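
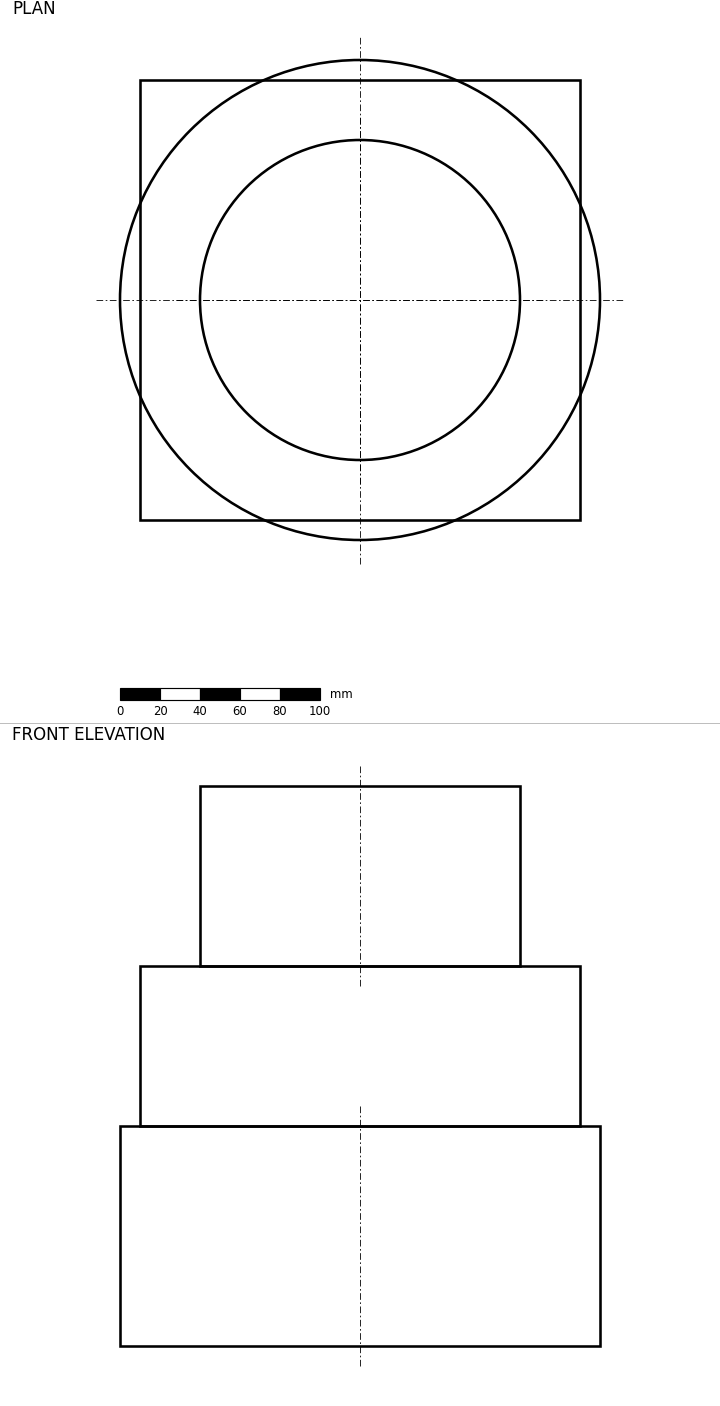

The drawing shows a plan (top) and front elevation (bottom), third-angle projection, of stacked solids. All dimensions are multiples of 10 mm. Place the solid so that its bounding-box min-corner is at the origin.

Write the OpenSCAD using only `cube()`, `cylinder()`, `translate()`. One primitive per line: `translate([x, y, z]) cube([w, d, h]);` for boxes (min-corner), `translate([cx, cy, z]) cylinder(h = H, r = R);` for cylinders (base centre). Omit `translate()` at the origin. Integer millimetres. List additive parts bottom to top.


translate([120, 120, 0]) cylinder(h = 110, r = 120);
translate([10, 10, 110]) cube([220, 220, 80]);
translate([120, 120, 190]) cylinder(h = 90, r = 80);


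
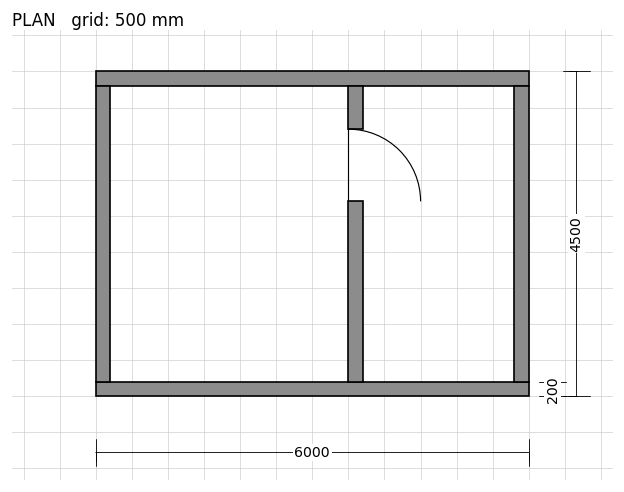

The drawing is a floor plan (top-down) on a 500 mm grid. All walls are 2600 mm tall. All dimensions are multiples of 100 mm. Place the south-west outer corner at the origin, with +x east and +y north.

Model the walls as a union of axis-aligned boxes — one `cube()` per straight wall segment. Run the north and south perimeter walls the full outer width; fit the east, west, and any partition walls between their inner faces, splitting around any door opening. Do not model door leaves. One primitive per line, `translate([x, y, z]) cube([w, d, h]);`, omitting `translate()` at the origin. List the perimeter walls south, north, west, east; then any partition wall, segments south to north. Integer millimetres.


cube([6000, 200, 2600]);
translate([0, 4300, 0]) cube([6000, 200, 2600]);
translate([0, 200, 0]) cube([200, 4100, 2600]);
translate([5800, 200, 0]) cube([200, 4100, 2600]);
translate([3500, 200, 0]) cube([200, 2500, 2600]);
translate([3500, 3700, 0]) cube([200, 600, 2600]);


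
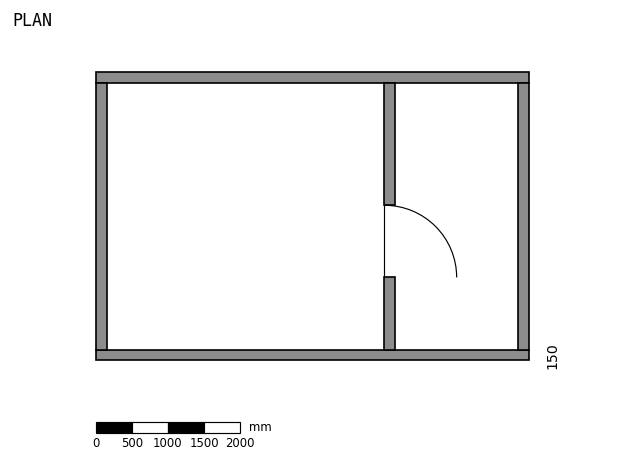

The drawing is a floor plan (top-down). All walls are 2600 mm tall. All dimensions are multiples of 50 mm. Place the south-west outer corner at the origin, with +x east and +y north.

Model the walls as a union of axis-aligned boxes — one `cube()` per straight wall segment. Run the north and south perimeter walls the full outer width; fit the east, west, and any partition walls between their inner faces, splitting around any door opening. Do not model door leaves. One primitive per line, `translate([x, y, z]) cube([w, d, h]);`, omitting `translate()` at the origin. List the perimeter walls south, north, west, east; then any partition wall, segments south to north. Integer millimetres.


cube([6000, 150, 2600]);
translate([0, 3850, 0]) cube([6000, 150, 2600]);
translate([0, 150, 0]) cube([150, 3700, 2600]);
translate([5850, 150, 0]) cube([150, 3700, 2600]);
translate([4000, 150, 0]) cube([150, 1000, 2600]);
translate([4000, 2150, 0]) cube([150, 1700, 2600]);


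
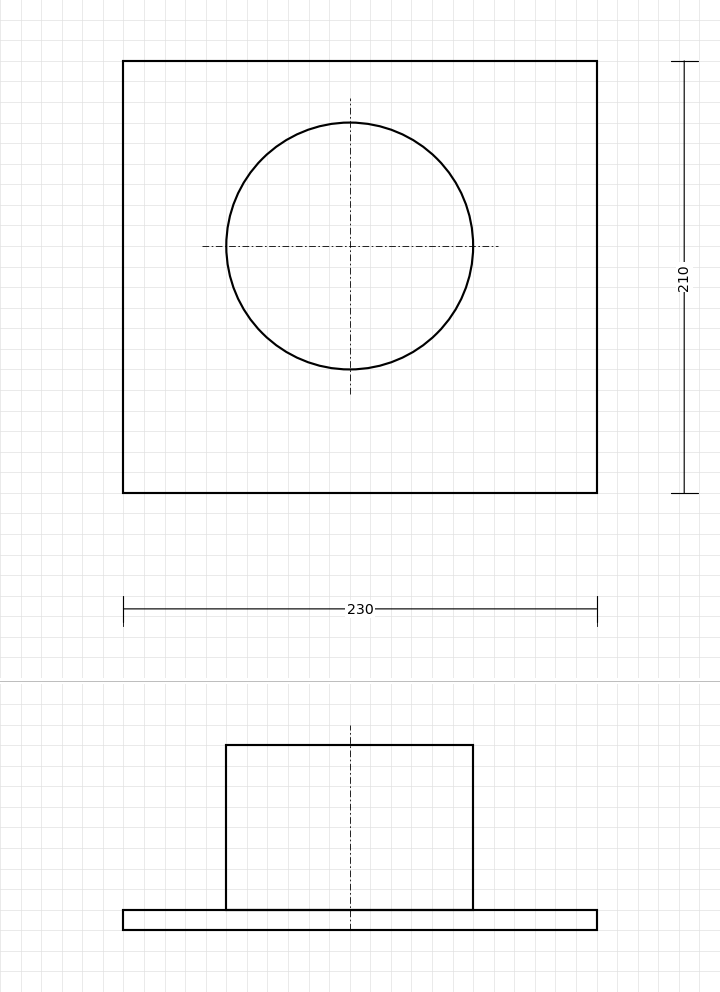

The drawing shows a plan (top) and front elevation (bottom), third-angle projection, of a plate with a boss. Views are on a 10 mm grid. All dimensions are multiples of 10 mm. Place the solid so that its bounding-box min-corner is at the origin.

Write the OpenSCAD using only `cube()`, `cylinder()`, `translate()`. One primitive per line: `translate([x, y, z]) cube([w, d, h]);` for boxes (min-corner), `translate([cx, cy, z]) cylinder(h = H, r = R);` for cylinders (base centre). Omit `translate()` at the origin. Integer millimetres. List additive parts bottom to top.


cube([230, 210, 10]);
translate([110, 120, 10]) cylinder(h = 80, r = 60);


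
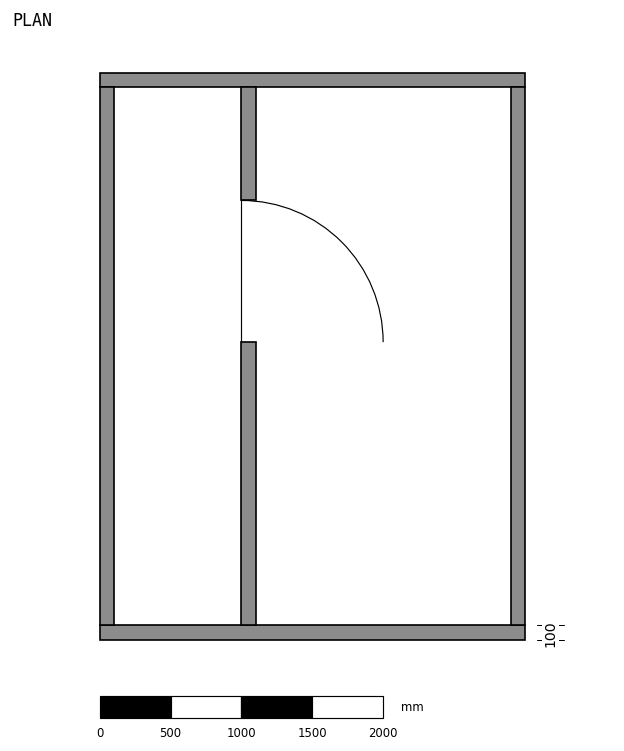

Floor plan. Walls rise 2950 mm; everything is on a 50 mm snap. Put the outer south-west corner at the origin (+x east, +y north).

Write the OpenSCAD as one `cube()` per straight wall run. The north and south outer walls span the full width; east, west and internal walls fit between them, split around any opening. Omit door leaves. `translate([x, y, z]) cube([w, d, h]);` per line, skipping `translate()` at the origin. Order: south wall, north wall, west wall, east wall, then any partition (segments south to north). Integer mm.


cube([3000, 100, 2950]);
translate([0, 3900, 0]) cube([3000, 100, 2950]);
translate([0, 100, 0]) cube([100, 3800, 2950]);
translate([2900, 100, 0]) cube([100, 3800, 2950]);
translate([1000, 100, 0]) cube([100, 2000, 2950]);
translate([1000, 3100, 0]) cube([100, 800, 2950]);


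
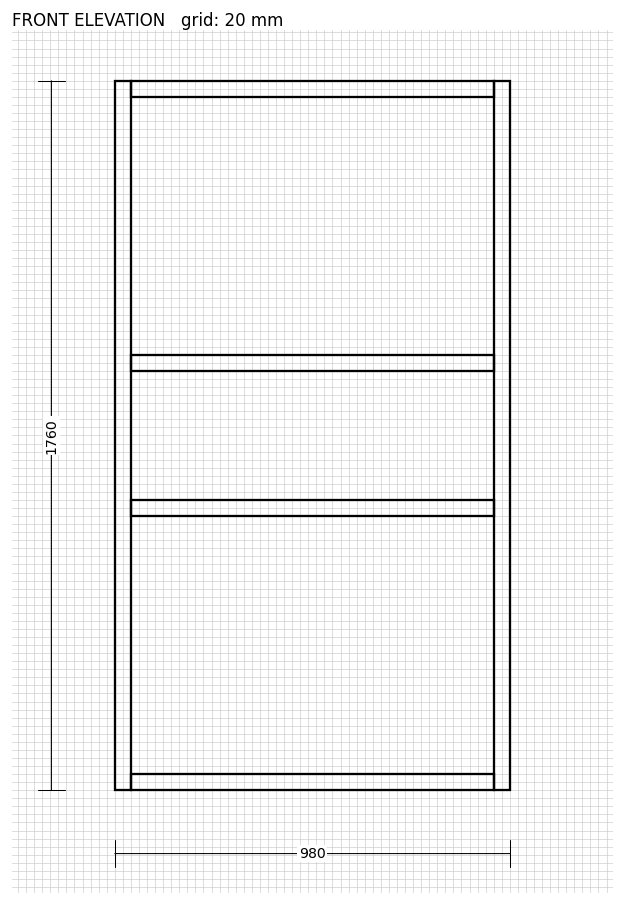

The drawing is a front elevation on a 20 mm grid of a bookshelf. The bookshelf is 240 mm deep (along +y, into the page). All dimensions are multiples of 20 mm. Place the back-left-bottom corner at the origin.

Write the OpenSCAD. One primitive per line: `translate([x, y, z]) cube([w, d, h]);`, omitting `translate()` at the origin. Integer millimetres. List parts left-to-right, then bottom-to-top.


cube([40, 240, 1760]);
translate([40, 0, 0]) cube([900, 240, 40]);
translate([40, 0, 680]) cube([900, 240, 40]);
translate([40, 0, 1040]) cube([900, 240, 40]);
translate([40, 0, 1720]) cube([900, 240, 40]);
translate([940, 0, 0]) cube([40, 240, 1760]);


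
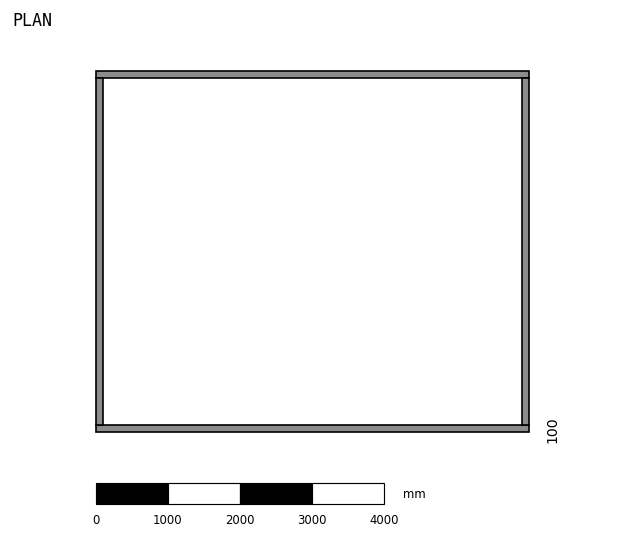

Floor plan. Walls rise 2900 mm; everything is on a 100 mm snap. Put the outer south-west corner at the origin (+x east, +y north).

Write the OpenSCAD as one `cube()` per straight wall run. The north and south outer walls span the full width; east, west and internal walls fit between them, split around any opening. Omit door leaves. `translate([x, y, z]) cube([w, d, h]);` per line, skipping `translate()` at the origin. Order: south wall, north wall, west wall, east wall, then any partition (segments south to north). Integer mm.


cube([6000, 100, 2900]);
translate([0, 4900, 0]) cube([6000, 100, 2900]);
translate([0, 100, 0]) cube([100, 4800, 2900]);
translate([5900, 100, 0]) cube([100, 4800, 2900]);


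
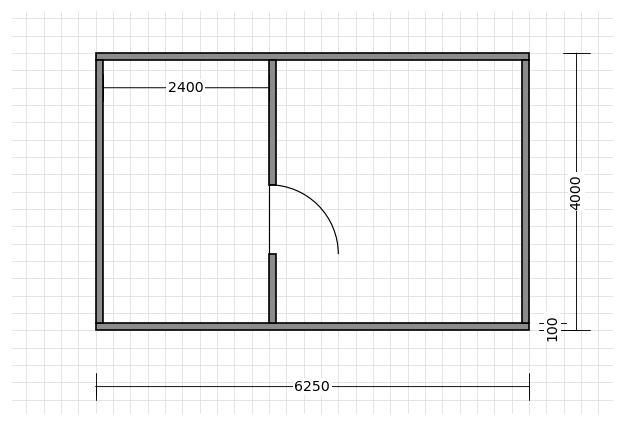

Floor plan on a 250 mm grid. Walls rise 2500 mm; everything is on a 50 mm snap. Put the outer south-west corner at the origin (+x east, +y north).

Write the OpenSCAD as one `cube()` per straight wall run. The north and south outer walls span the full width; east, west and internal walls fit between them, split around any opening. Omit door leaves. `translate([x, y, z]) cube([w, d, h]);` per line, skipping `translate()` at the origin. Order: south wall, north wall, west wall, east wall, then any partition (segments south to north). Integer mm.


cube([6250, 100, 2500]);
translate([0, 3900, 0]) cube([6250, 100, 2500]);
translate([0, 100, 0]) cube([100, 3800, 2500]);
translate([6150, 100, 0]) cube([100, 3800, 2500]);
translate([2500, 100, 0]) cube([100, 1000, 2500]);
translate([2500, 2100, 0]) cube([100, 1800, 2500]);


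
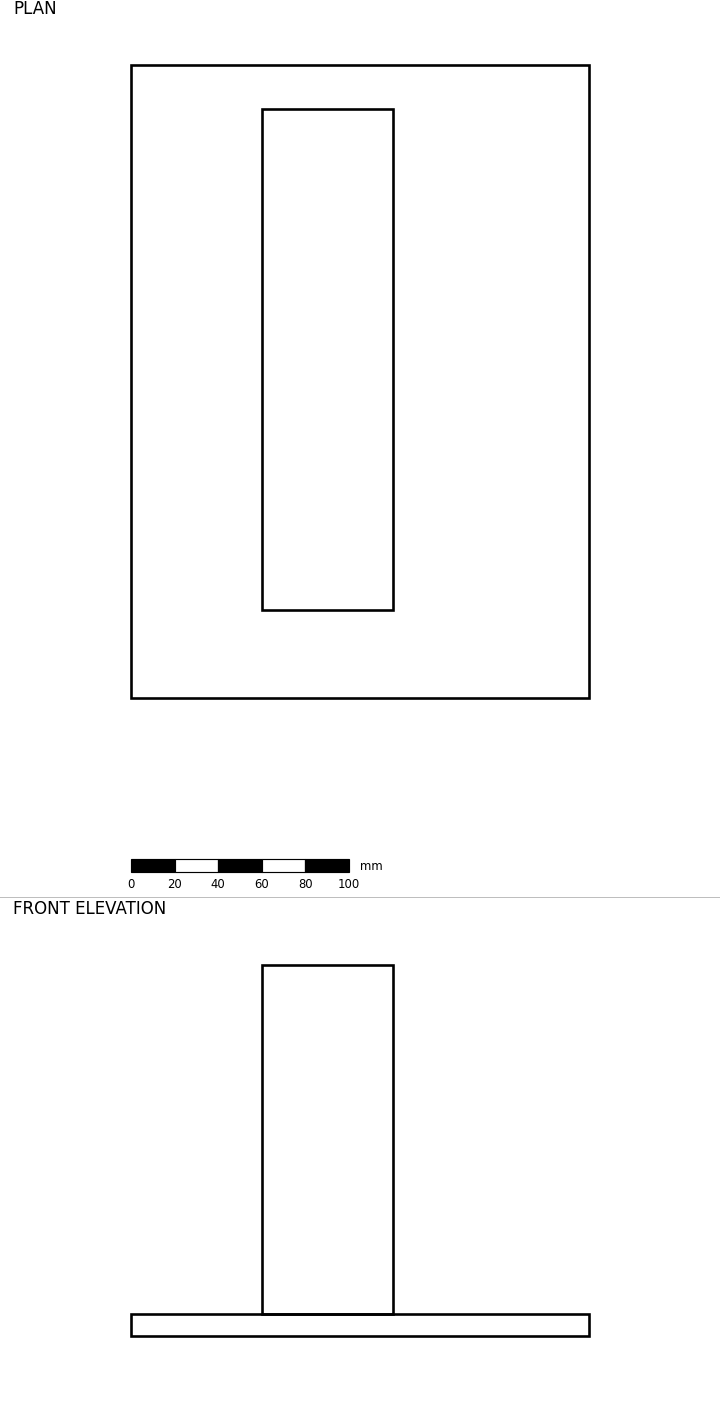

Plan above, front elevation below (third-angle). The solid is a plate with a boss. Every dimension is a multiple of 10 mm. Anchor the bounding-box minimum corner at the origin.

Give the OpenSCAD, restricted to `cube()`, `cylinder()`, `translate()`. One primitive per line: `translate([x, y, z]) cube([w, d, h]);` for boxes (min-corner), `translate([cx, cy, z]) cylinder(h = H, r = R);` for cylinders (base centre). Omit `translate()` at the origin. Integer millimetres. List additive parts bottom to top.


cube([210, 290, 10]);
translate([60, 40, 10]) cube([60, 230, 160]);


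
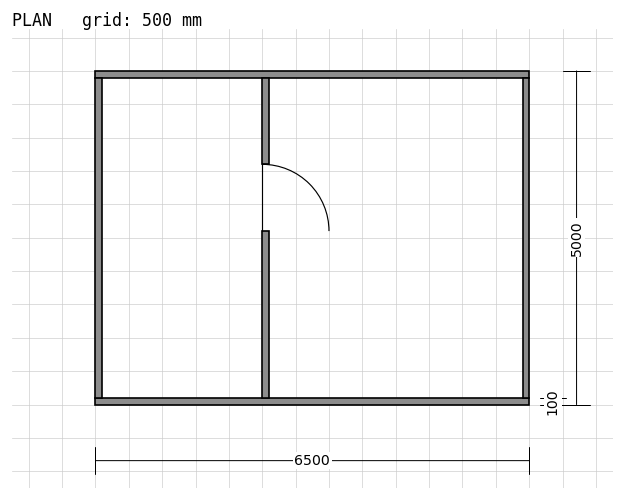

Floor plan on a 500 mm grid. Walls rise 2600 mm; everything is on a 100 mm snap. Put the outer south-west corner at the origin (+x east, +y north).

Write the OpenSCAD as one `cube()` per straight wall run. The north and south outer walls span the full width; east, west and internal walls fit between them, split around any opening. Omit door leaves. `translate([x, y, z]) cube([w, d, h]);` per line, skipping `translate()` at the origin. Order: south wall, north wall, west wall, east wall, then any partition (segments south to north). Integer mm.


cube([6500, 100, 2600]);
translate([0, 4900, 0]) cube([6500, 100, 2600]);
translate([0, 100, 0]) cube([100, 4800, 2600]);
translate([6400, 100, 0]) cube([100, 4800, 2600]);
translate([2500, 100, 0]) cube([100, 2500, 2600]);
translate([2500, 3600, 0]) cube([100, 1300, 2600]);


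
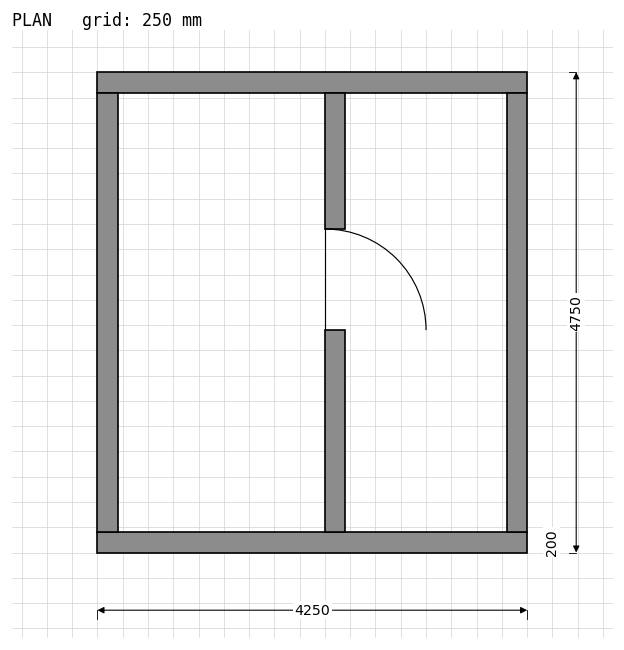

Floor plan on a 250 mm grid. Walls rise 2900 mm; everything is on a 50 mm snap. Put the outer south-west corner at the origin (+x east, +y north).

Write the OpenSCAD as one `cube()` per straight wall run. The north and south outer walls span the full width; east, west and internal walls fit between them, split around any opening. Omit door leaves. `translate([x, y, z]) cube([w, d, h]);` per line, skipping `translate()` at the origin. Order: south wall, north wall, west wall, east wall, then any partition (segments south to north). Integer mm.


cube([4250, 200, 2900]);
translate([0, 4550, 0]) cube([4250, 200, 2900]);
translate([0, 200, 0]) cube([200, 4350, 2900]);
translate([4050, 200, 0]) cube([200, 4350, 2900]);
translate([2250, 200, 0]) cube([200, 2000, 2900]);
translate([2250, 3200, 0]) cube([200, 1350, 2900]);


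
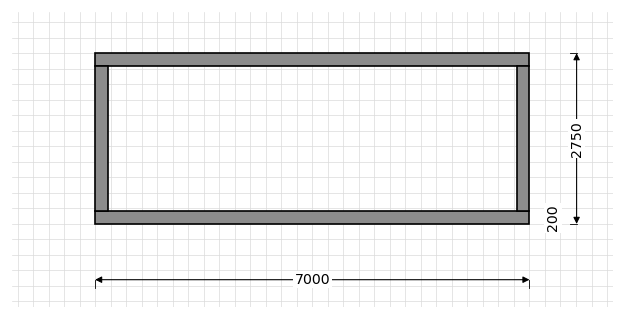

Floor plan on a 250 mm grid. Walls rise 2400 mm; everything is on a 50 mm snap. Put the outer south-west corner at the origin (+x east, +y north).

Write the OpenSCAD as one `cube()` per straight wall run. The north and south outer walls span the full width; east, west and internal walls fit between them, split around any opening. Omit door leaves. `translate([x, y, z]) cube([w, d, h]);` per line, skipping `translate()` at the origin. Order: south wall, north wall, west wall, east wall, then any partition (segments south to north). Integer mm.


cube([7000, 200, 2400]);
translate([0, 2550, 0]) cube([7000, 200, 2400]);
translate([0, 200, 0]) cube([200, 2350, 2400]);
translate([6800, 200, 0]) cube([200, 2350, 2400]);


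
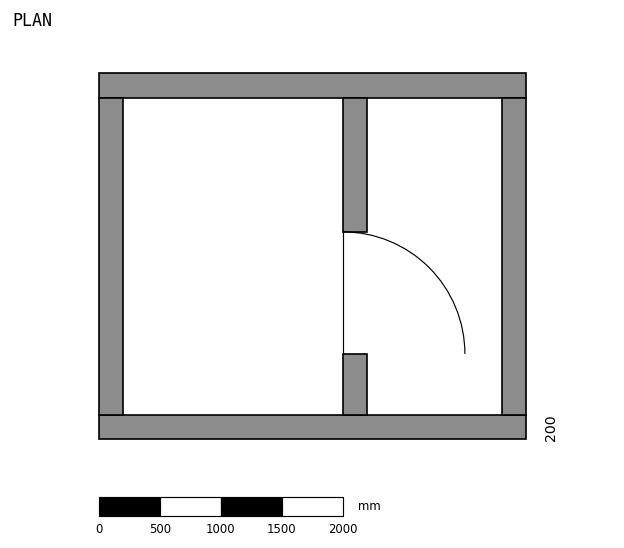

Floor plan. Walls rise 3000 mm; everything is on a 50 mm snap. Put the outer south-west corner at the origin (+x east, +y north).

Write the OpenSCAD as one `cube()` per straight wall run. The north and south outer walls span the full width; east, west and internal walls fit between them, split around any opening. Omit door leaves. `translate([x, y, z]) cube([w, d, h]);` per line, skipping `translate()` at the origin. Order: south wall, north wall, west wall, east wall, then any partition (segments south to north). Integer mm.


cube([3500, 200, 3000]);
translate([0, 2800, 0]) cube([3500, 200, 3000]);
translate([0, 200, 0]) cube([200, 2600, 3000]);
translate([3300, 200, 0]) cube([200, 2600, 3000]);
translate([2000, 200, 0]) cube([200, 500, 3000]);
translate([2000, 1700, 0]) cube([200, 1100, 3000]);


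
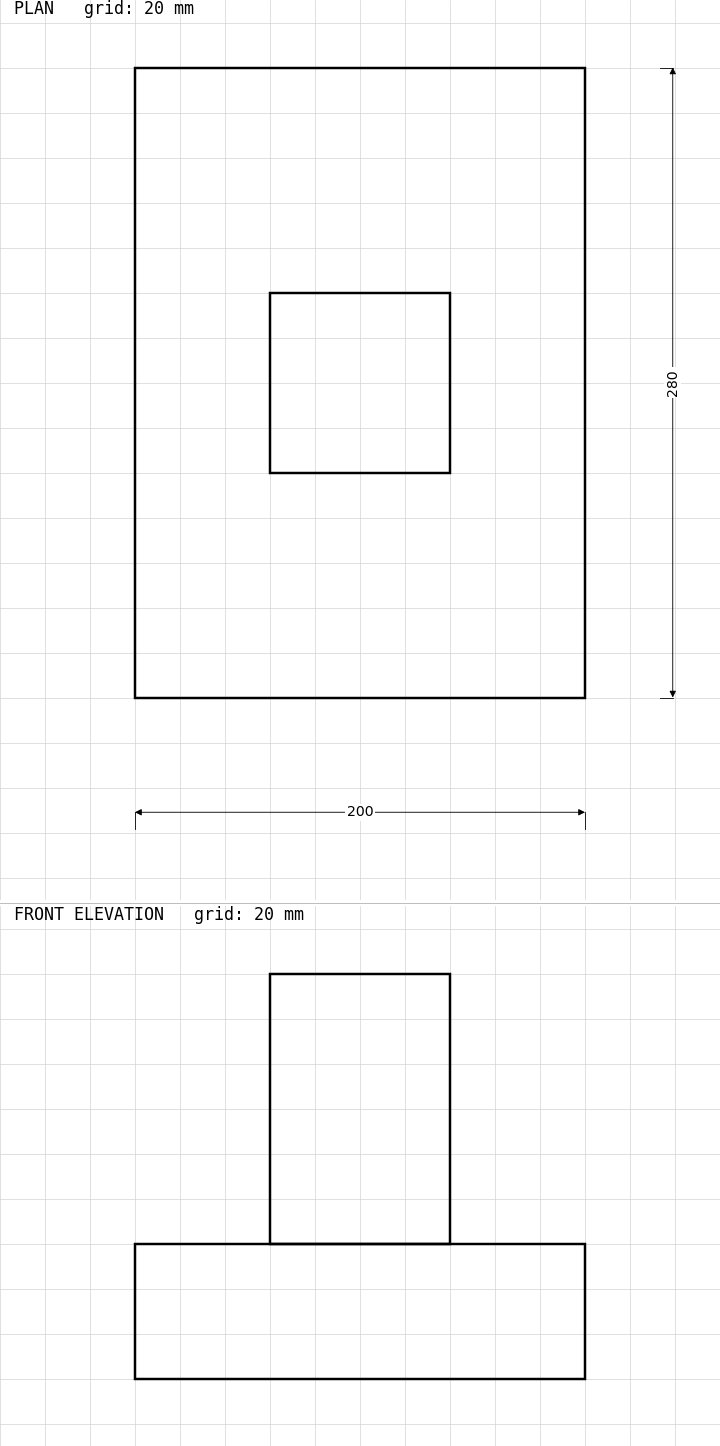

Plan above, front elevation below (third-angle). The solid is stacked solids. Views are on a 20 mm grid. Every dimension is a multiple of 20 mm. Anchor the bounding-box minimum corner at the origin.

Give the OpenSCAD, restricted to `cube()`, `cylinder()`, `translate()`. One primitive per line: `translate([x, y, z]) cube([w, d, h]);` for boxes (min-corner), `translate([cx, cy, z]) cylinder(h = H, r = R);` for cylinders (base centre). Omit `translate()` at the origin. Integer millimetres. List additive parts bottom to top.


cube([200, 280, 60]);
translate([60, 100, 60]) cube([80, 80, 120]);


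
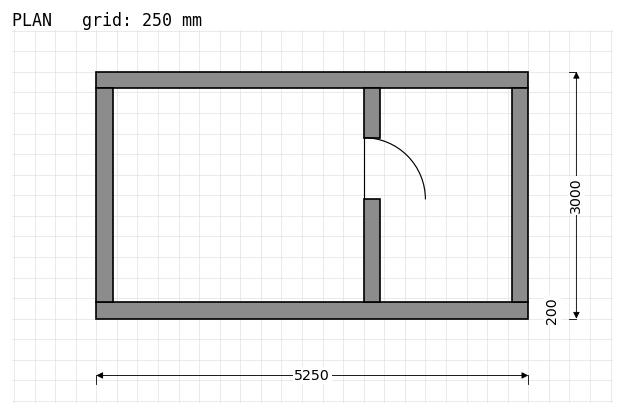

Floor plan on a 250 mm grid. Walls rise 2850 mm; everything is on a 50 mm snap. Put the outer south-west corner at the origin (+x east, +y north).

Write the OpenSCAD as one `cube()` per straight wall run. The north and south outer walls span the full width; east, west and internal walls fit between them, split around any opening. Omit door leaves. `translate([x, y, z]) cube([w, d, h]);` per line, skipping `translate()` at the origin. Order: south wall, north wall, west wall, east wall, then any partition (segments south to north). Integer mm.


cube([5250, 200, 2850]);
translate([0, 2800, 0]) cube([5250, 200, 2850]);
translate([0, 200, 0]) cube([200, 2600, 2850]);
translate([5050, 200, 0]) cube([200, 2600, 2850]);
translate([3250, 200, 0]) cube([200, 1250, 2850]);
translate([3250, 2200, 0]) cube([200, 600, 2850]);


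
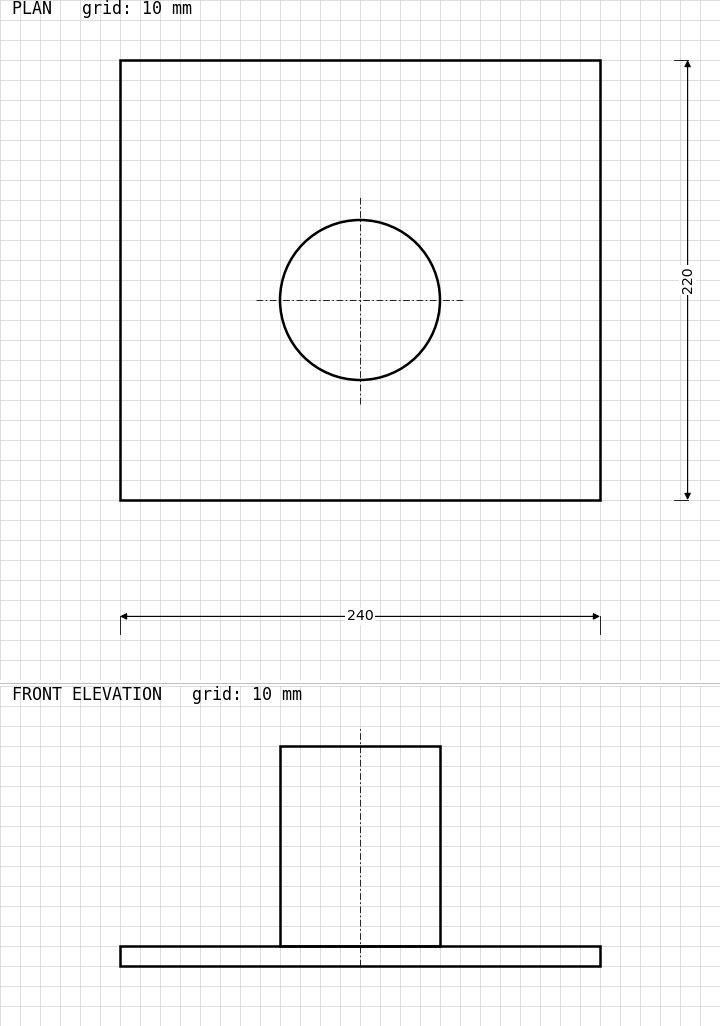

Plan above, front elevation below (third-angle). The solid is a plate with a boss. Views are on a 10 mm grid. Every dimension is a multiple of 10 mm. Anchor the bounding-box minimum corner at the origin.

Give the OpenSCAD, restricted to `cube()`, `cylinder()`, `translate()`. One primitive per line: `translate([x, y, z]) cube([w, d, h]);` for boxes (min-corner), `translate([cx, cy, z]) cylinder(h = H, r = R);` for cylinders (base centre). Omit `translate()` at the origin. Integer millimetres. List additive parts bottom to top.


cube([240, 220, 10]);
translate([120, 100, 10]) cylinder(h = 100, r = 40);


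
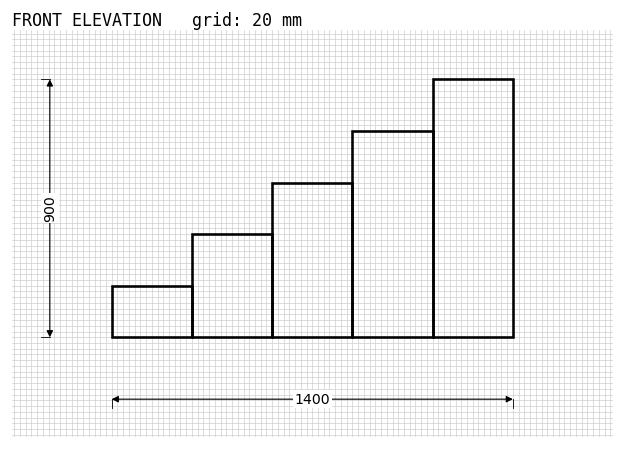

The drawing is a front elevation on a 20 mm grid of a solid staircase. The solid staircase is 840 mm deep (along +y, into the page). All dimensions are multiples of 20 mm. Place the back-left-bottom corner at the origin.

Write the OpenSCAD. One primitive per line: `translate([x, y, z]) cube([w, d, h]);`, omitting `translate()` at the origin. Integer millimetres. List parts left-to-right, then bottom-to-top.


cube([280, 840, 180]);
translate([280, 0, 0]) cube([280, 840, 360]);
translate([560, 0, 0]) cube([280, 840, 540]);
translate([840, 0, 0]) cube([280, 840, 720]);
translate([1120, 0, 0]) cube([280, 840, 900]);


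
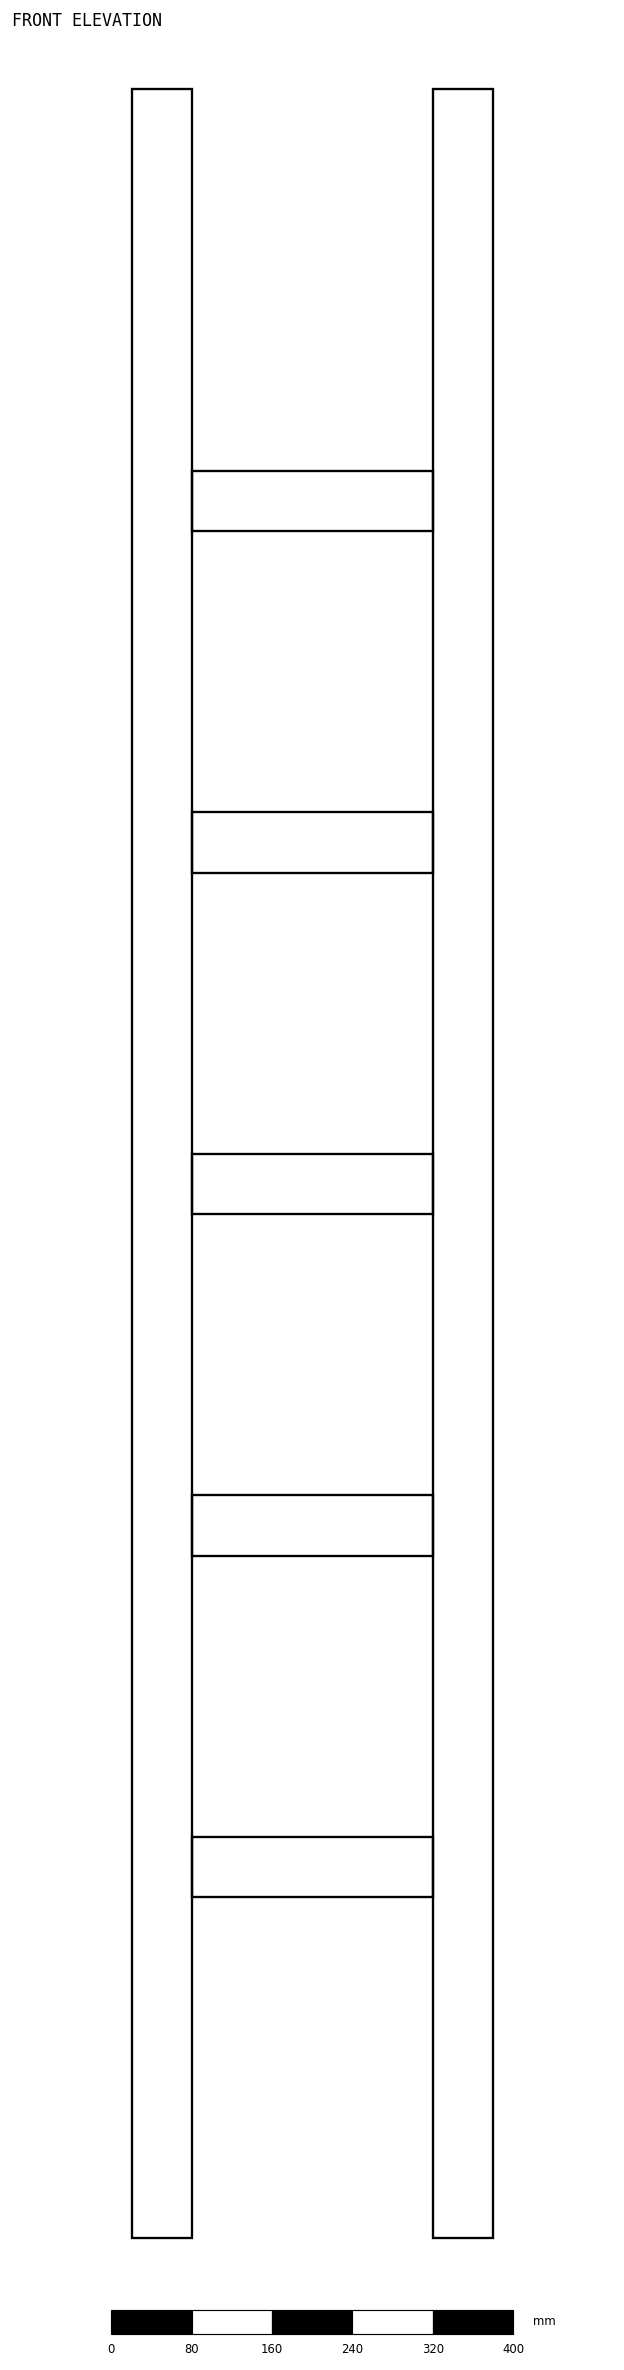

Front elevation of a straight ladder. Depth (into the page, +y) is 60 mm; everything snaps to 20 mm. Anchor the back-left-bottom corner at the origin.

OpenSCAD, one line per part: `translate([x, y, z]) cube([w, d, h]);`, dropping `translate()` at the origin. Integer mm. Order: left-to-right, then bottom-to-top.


cube([60, 60, 2140]);
translate([60, 0, 340]) cube([240, 60, 60]);
translate([60, 0, 680]) cube([240, 60, 60]);
translate([60, 0, 1020]) cube([240, 60, 60]);
translate([60, 0, 1360]) cube([240, 60, 60]);
translate([60, 0, 1700]) cube([240, 60, 60]);
translate([300, 0, 0]) cube([60, 60, 2140]);


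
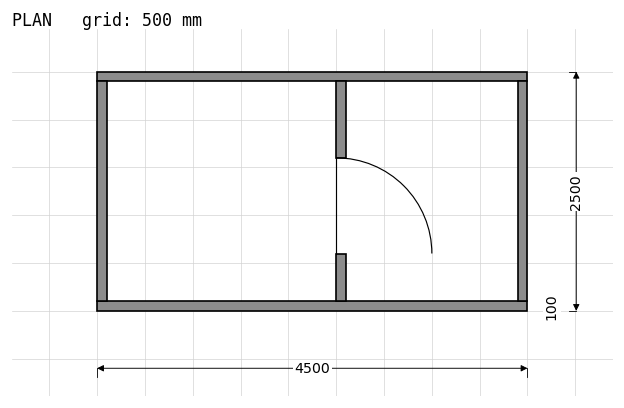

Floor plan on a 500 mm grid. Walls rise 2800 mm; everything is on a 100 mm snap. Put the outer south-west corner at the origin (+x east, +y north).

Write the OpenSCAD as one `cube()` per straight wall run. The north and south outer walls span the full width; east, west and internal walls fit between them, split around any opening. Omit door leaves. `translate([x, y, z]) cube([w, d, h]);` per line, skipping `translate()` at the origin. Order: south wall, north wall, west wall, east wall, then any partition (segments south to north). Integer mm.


cube([4500, 100, 2800]);
translate([0, 2400, 0]) cube([4500, 100, 2800]);
translate([0, 100, 0]) cube([100, 2300, 2800]);
translate([4400, 100, 0]) cube([100, 2300, 2800]);
translate([2500, 100, 0]) cube([100, 500, 2800]);
translate([2500, 1600, 0]) cube([100, 800, 2800]);


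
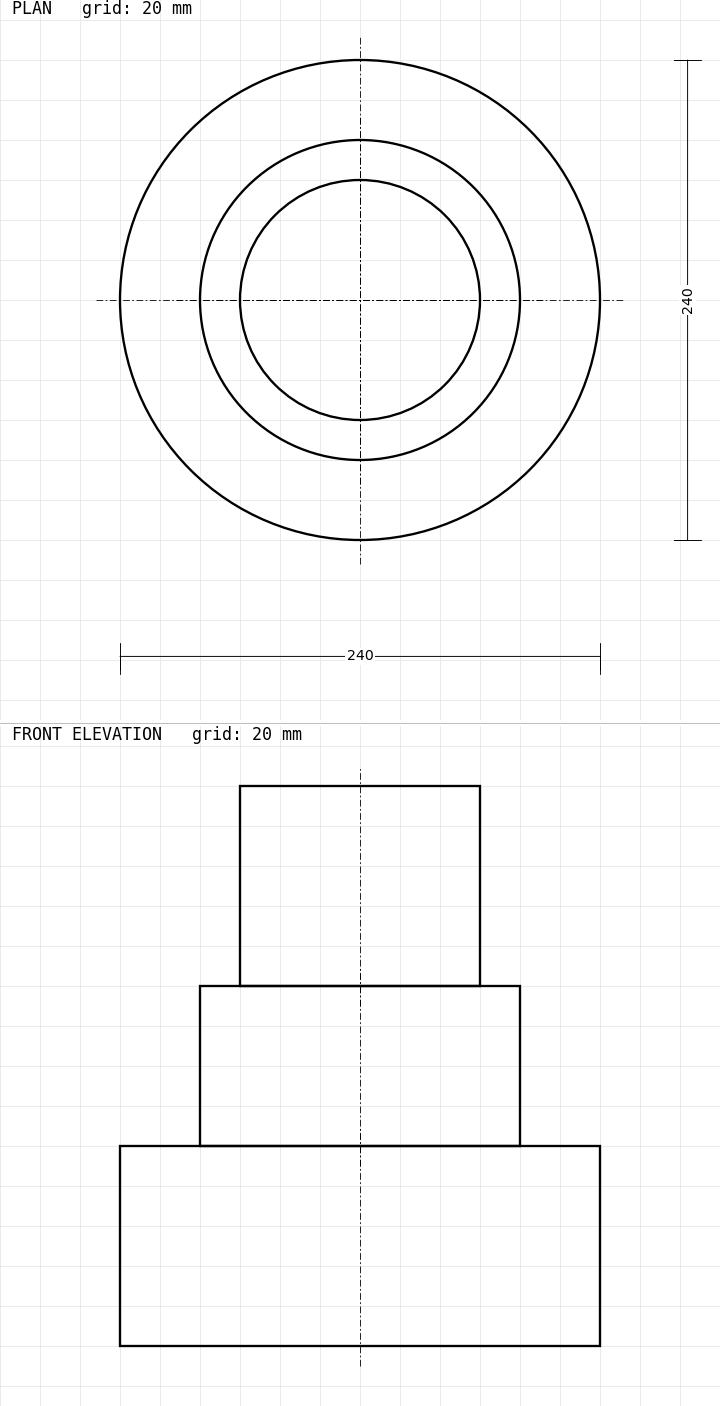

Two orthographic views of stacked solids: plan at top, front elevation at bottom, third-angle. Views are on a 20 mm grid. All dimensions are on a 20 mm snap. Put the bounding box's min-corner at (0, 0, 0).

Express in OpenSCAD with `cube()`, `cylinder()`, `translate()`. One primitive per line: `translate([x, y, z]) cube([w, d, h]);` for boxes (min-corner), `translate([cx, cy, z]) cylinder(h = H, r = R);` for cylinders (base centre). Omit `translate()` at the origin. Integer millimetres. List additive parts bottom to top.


translate([120, 120, 0]) cylinder(h = 100, r = 120);
translate([120, 120, 100]) cylinder(h = 80, r = 80);
translate([120, 120, 180]) cylinder(h = 100, r = 60);


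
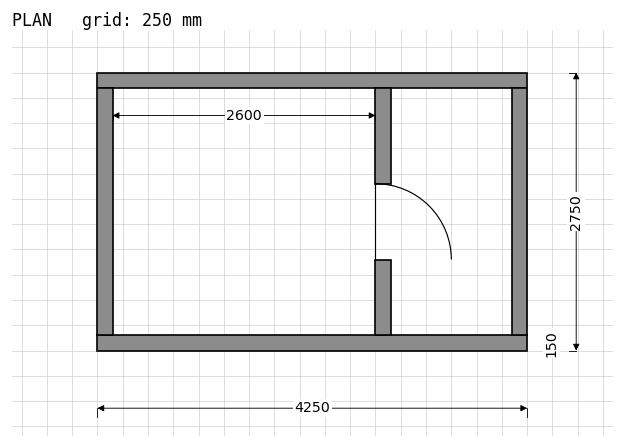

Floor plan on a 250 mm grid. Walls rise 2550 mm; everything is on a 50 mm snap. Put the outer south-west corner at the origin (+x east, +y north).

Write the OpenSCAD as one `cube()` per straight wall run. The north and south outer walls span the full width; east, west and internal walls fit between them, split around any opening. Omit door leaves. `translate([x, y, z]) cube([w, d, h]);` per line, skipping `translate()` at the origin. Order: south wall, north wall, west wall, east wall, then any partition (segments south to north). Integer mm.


cube([4250, 150, 2550]);
translate([0, 2600, 0]) cube([4250, 150, 2550]);
translate([0, 150, 0]) cube([150, 2450, 2550]);
translate([4100, 150, 0]) cube([150, 2450, 2550]);
translate([2750, 150, 0]) cube([150, 750, 2550]);
translate([2750, 1650, 0]) cube([150, 950, 2550]);


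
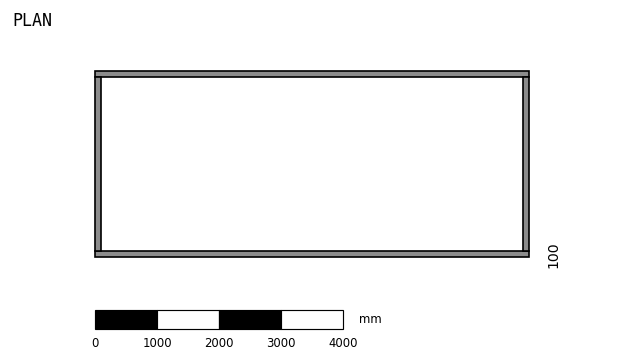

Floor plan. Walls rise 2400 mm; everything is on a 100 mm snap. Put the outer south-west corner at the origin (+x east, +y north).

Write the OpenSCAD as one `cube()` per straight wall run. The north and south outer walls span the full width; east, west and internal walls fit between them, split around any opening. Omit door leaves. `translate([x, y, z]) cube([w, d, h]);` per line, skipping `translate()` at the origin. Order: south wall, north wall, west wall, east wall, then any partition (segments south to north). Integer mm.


cube([7000, 100, 2400]);
translate([0, 2900, 0]) cube([7000, 100, 2400]);
translate([0, 100, 0]) cube([100, 2800, 2400]);
translate([6900, 100, 0]) cube([100, 2800, 2400]);


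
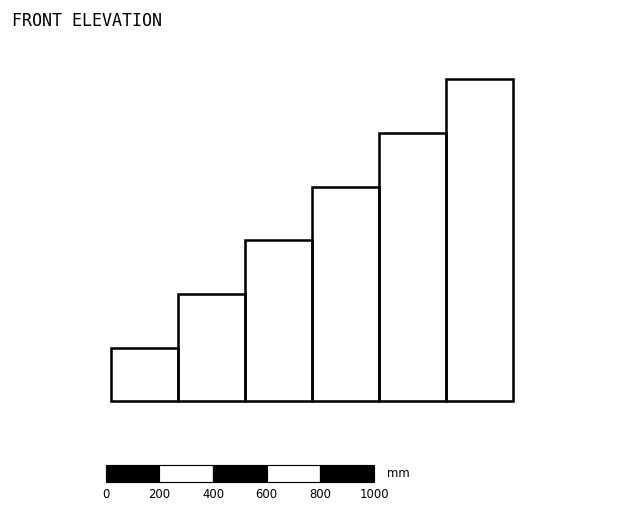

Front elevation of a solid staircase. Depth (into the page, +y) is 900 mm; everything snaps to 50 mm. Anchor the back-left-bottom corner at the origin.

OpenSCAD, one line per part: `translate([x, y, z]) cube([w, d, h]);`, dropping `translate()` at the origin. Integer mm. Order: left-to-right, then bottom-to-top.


cube([250, 900, 200]);
translate([250, 0, 0]) cube([250, 900, 400]);
translate([500, 0, 0]) cube([250, 900, 600]);
translate([750, 0, 0]) cube([250, 900, 800]);
translate([1000, 0, 0]) cube([250, 900, 1000]);
translate([1250, 0, 0]) cube([250, 900, 1200]);


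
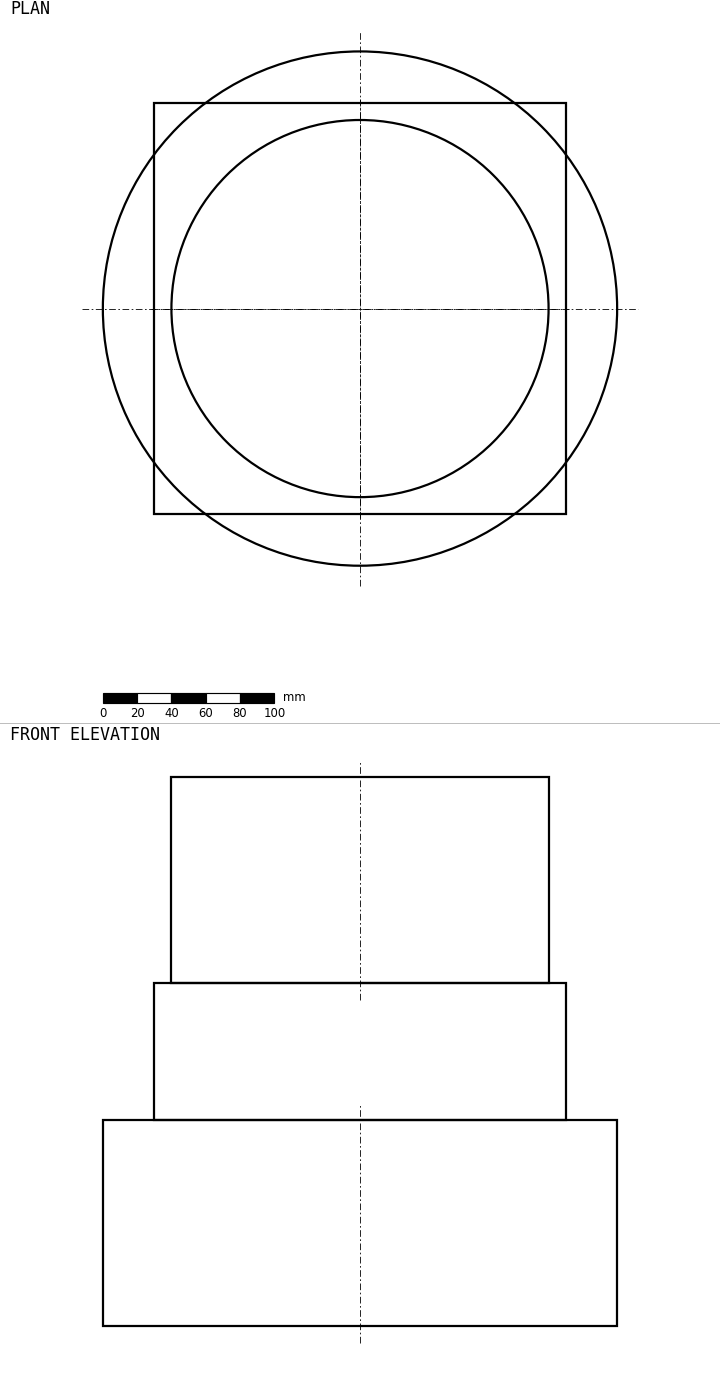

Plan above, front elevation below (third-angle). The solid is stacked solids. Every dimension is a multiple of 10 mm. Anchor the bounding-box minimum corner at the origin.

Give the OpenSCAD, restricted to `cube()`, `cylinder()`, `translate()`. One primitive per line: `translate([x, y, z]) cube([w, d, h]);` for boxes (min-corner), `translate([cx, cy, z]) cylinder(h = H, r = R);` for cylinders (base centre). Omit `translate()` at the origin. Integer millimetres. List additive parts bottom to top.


translate([150, 150, 0]) cylinder(h = 120, r = 150);
translate([30, 30, 120]) cube([240, 240, 80]);
translate([150, 150, 200]) cylinder(h = 120, r = 110);


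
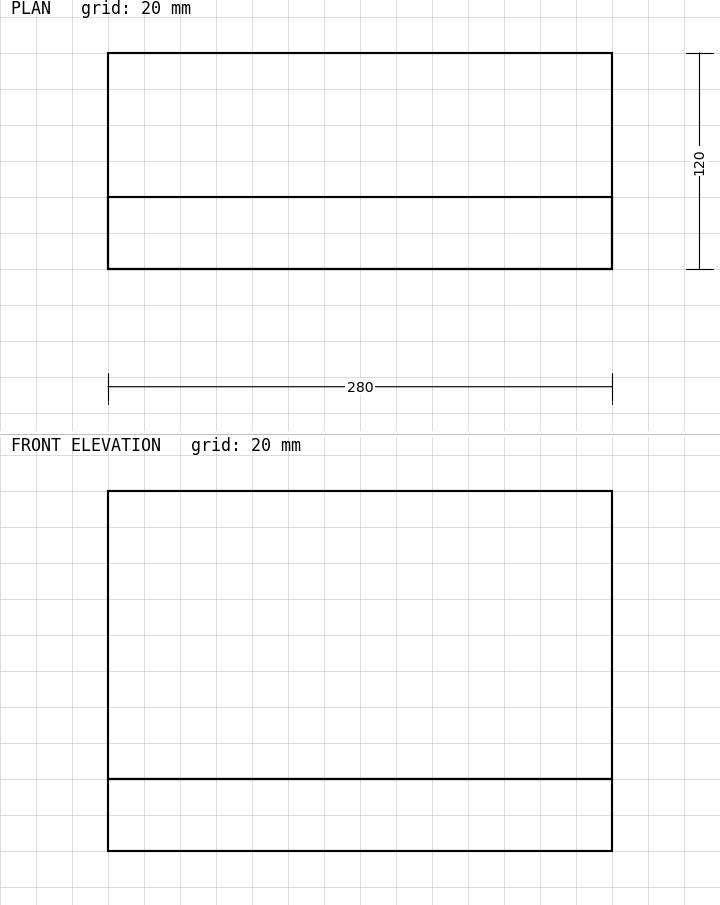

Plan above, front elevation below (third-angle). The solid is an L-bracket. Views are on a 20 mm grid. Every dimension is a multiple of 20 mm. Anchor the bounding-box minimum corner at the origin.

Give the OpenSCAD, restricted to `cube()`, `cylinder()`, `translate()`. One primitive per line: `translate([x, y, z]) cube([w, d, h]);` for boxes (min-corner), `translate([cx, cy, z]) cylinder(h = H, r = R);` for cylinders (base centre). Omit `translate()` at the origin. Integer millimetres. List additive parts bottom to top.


cube([280, 120, 40]);
translate([0, 0, 40]) cube([280, 40, 160]);


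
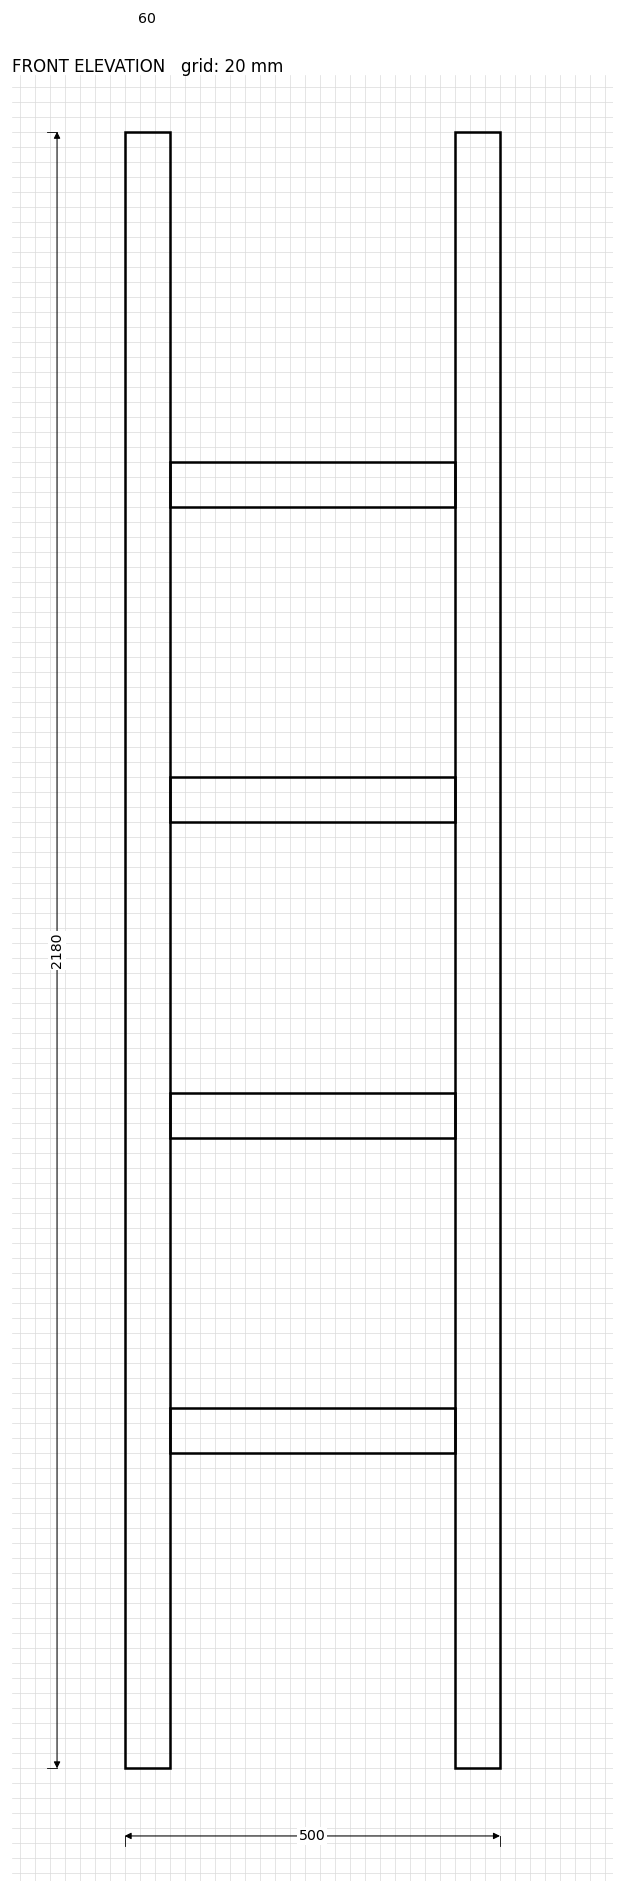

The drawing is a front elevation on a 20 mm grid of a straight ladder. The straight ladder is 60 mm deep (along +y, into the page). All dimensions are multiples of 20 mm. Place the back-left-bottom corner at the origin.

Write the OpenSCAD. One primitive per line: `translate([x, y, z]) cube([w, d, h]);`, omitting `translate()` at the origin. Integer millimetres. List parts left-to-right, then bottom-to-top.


cube([60, 60, 2180]);
translate([60, 0, 420]) cube([380, 60, 60]);
translate([60, 0, 840]) cube([380, 60, 60]);
translate([60, 0, 1260]) cube([380, 60, 60]);
translate([60, 0, 1680]) cube([380, 60, 60]);
translate([440, 0, 0]) cube([60, 60, 2180]);


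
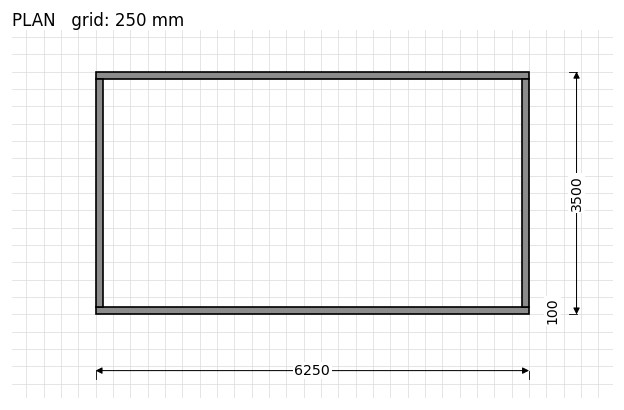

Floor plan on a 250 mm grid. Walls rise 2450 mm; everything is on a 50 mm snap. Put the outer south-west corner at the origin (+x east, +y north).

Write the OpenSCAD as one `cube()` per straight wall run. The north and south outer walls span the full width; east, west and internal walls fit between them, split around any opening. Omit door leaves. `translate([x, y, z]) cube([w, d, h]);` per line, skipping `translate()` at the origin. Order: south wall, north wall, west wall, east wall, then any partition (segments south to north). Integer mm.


cube([6250, 100, 2450]);
translate([0, 3400, 0]) cube([6250, 100, 2450]);
translate([0, 100, 0]) cube([100, 3300, 2450]);
translate([6150, 100, 0]) cube([100, 3300, 2450]);


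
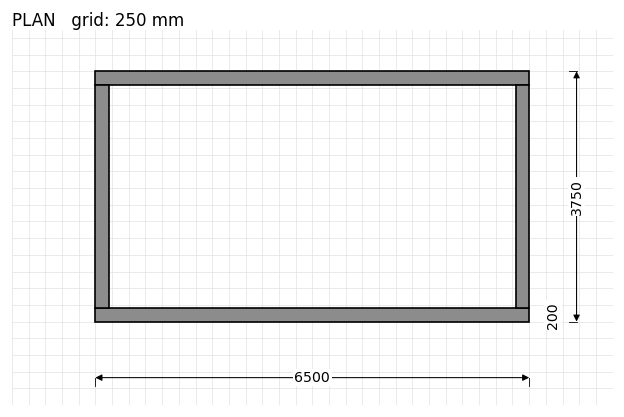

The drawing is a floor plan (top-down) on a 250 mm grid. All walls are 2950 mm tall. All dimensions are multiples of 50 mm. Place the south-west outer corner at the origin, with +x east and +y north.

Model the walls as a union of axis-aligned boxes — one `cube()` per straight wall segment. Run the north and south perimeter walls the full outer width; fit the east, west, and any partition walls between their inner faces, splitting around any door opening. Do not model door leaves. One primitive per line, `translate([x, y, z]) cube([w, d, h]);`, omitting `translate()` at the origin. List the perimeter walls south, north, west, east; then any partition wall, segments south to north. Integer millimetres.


cube([6500, 200, 2950]);
translate([0, 3550, 0]) cube([6500, 200, 2950]);
translate([0, 200, 0]) cube([200, 3350, 2950]);
translate([6300, 200, 0]) cube([200, 3350, 2950]);


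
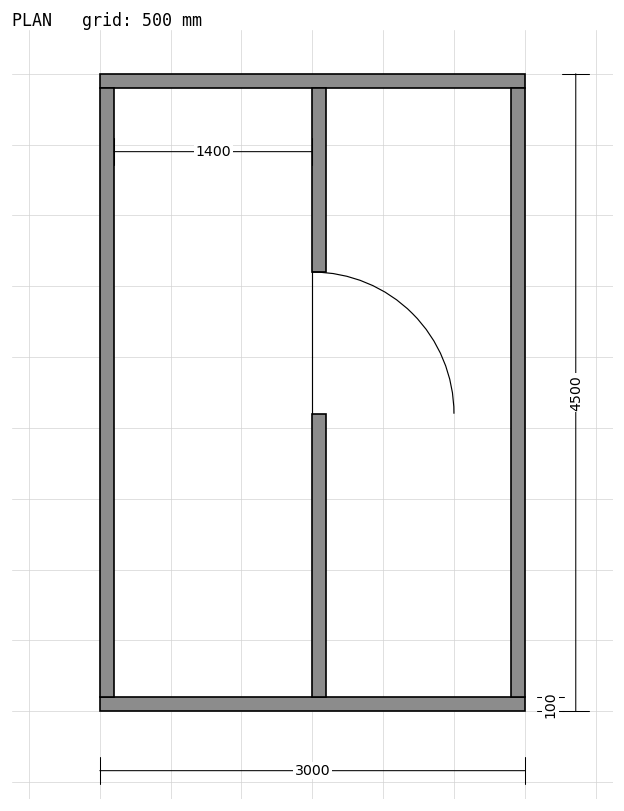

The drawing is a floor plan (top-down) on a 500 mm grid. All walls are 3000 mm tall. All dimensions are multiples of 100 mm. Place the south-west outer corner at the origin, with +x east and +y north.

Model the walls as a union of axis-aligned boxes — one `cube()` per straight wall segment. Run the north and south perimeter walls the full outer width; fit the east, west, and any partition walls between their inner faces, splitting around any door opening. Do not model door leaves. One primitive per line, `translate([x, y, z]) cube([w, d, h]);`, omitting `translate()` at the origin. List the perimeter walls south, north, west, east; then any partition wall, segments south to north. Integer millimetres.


cube([3000, 100, 3000]);
translate([0, 4400, 0]) cube([3000, 100, 3000]);
translate([0, 100, 0]) cube([100, 4300, 3000]);
translate([2900, 100, 0]) cube([100, 4300, 3000]);
translate([1500, 100, 0]) cube([100, 2000, 3000]);
translate([1500, 3100, 0]) cube([100, 1300, 3000]);


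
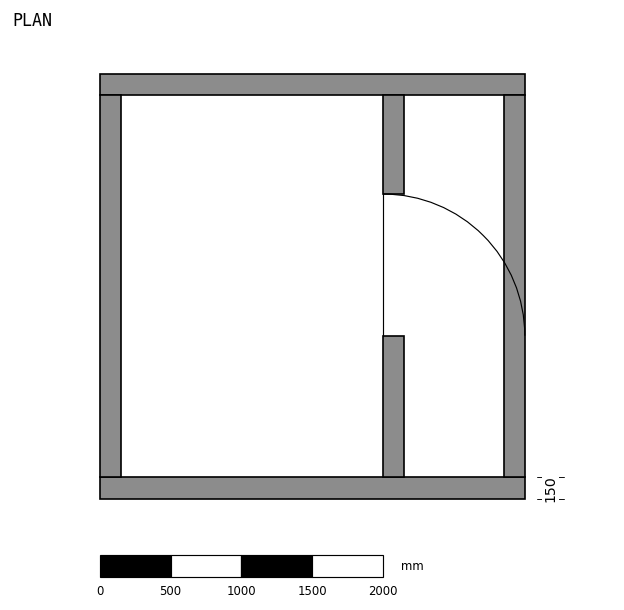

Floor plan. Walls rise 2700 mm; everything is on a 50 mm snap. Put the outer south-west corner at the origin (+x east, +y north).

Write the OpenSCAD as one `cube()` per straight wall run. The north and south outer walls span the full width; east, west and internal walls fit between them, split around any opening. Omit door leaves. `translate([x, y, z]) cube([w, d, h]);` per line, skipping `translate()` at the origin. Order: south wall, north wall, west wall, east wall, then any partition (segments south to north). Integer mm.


cube([3000, 150, 2700]);
translate([0, 2850, 0]) cube([3000, 150, 2700]);
translate([0, 150, 0]) cube([150, 2700, 2700]);
translate([2850, 150, 0]) cube([150, 2700, 2700]);
translate([2000, 150, 0]) cube([150, 1000, 2700]);
translate([2000, 2150, 0]) cube([150, 700, 2700]);


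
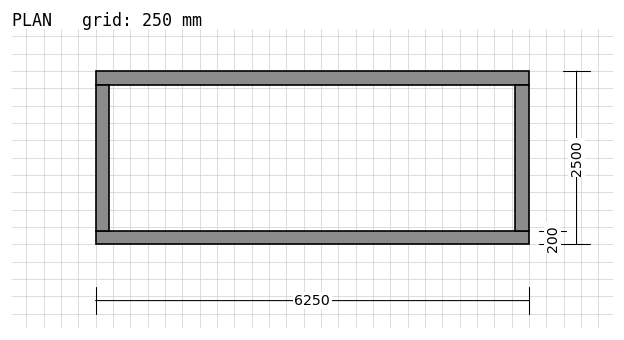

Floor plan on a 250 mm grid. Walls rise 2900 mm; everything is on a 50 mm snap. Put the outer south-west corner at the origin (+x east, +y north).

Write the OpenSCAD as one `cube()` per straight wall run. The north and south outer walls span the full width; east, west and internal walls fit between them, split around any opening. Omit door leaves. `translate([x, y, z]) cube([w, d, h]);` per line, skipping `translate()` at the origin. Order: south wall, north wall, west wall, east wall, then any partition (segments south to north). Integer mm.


cube([6250, 200, 2900]);
translate([0, 2300, 0]) cube([6250, 200, 2900]);
translate([0, 200, 0]) cube([200, 2100, 2900]);
translate([6050, 200, 0]) cube([200, 2100, 2900]);


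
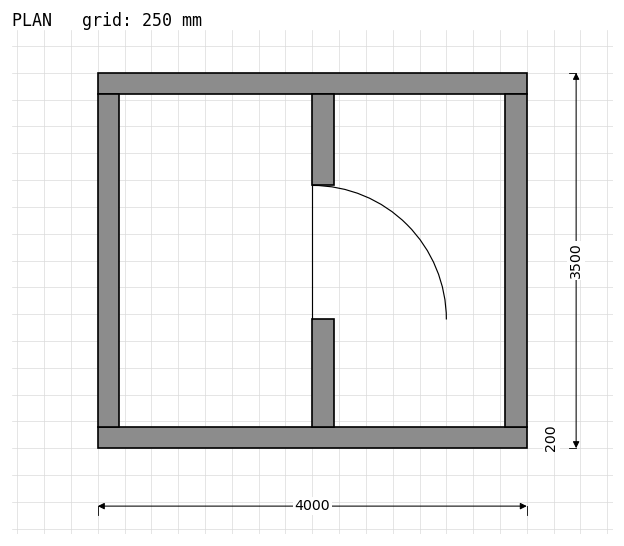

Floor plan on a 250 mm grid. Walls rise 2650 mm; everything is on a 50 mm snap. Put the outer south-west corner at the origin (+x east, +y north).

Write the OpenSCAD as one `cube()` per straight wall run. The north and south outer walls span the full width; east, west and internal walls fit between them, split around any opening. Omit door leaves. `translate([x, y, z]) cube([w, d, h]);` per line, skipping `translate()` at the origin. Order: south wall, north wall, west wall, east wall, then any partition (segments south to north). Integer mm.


cube([4000, 200, 2650]);
translate([0, 3300, 0]) cube([4000, 200, 2650]);
translate([0, 200, 0]) cube([200, 3100, 2650]);
translate([3800, 200, 0]) cube([200, 3100, 2650]);
translate([2000, 200, 0]) cube([200, 1000, 2650]);
translate([2000, 2450, 0]) cube([200, 850, 2650]);


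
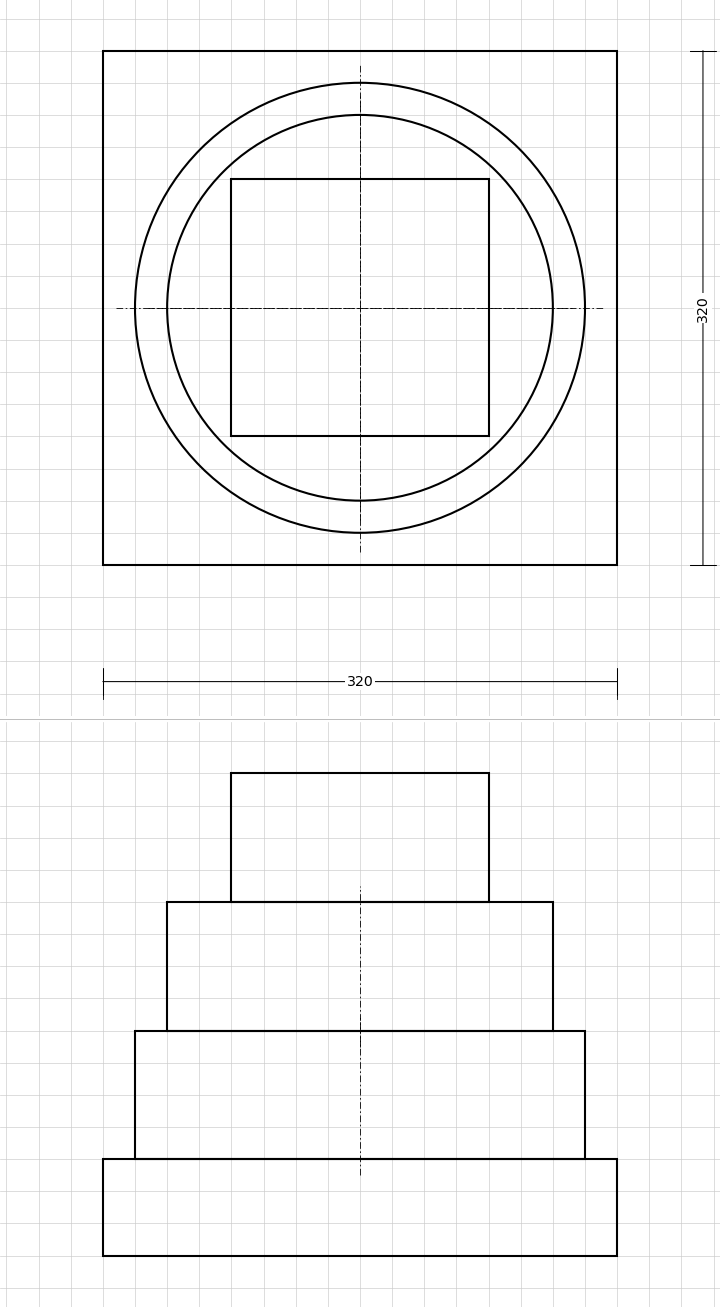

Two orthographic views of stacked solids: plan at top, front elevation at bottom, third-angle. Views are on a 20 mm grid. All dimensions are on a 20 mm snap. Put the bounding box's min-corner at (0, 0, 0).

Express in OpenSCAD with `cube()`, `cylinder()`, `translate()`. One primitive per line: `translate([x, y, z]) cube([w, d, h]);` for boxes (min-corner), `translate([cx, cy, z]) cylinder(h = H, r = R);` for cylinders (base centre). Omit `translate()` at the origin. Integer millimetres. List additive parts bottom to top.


cube([320, 320, 60]);
translate([160, 160, 60]) cylinder(h = 80, r = 140);
translate([160, 160, 140]) cylinder(h = 80, r = 120);
translate([80, 80, 220]) cube([160, 160, 80]);


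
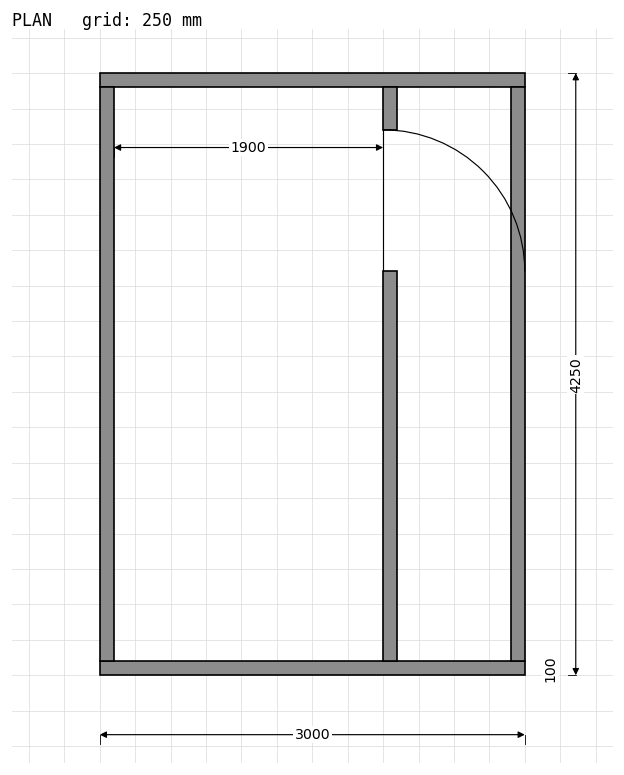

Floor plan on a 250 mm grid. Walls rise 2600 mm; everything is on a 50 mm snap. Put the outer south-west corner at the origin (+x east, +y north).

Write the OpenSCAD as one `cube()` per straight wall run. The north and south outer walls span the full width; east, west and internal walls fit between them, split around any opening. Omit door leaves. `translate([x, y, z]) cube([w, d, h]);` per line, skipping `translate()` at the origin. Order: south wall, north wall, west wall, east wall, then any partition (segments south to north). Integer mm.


cube([3000, 100, 2600]);
translate([0, 4150, 0]) cube([3000, 100, 2600]);
translate([0, 100, 0]) cube([100, 4050, 2600]);
translate([2900, 100, 0]) cube([100, 4050, 2600]);
translate([2000, 100, 0]) cube([100, 2750, 2600]);
translate([2000, 3850, 0]) cube([100, 300, 2600]);


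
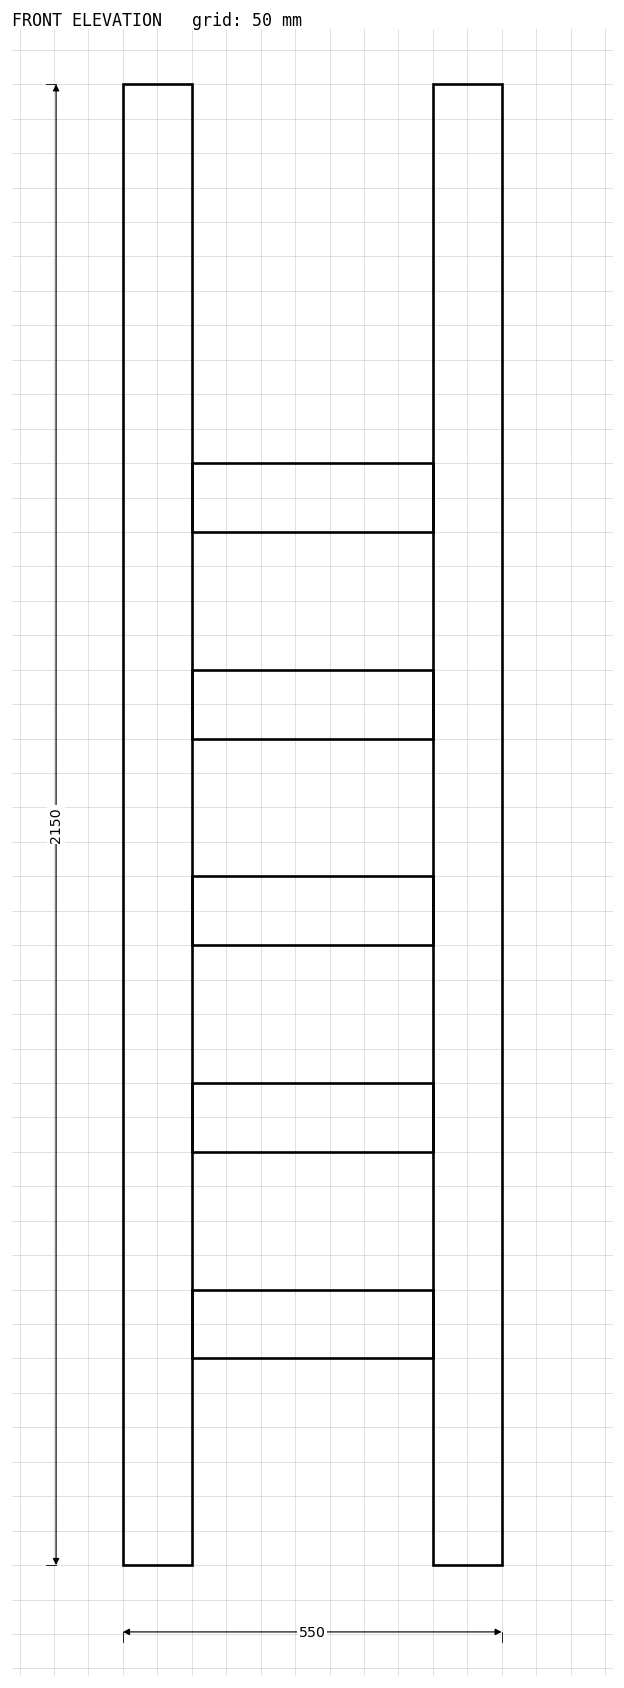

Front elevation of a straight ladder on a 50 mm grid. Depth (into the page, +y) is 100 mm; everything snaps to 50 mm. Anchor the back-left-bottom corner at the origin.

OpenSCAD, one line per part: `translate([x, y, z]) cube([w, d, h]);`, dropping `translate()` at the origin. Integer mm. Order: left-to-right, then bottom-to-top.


cube([100, 100, 2150]);
translate([100, 0, 300]) cube([350, 100, 100]);
translate([100, 0, 600]) cube([350, 100, 100]);
translate([100, 0, 900]) cube([350, 100, 100]);
translate([100, 0, 1200]) cube([350, 100, 100]);
translate([100, 0, 1500]) cube([350, 100, 100]);
translate([450, 0, 0]) cube([100, 100, 2150]);


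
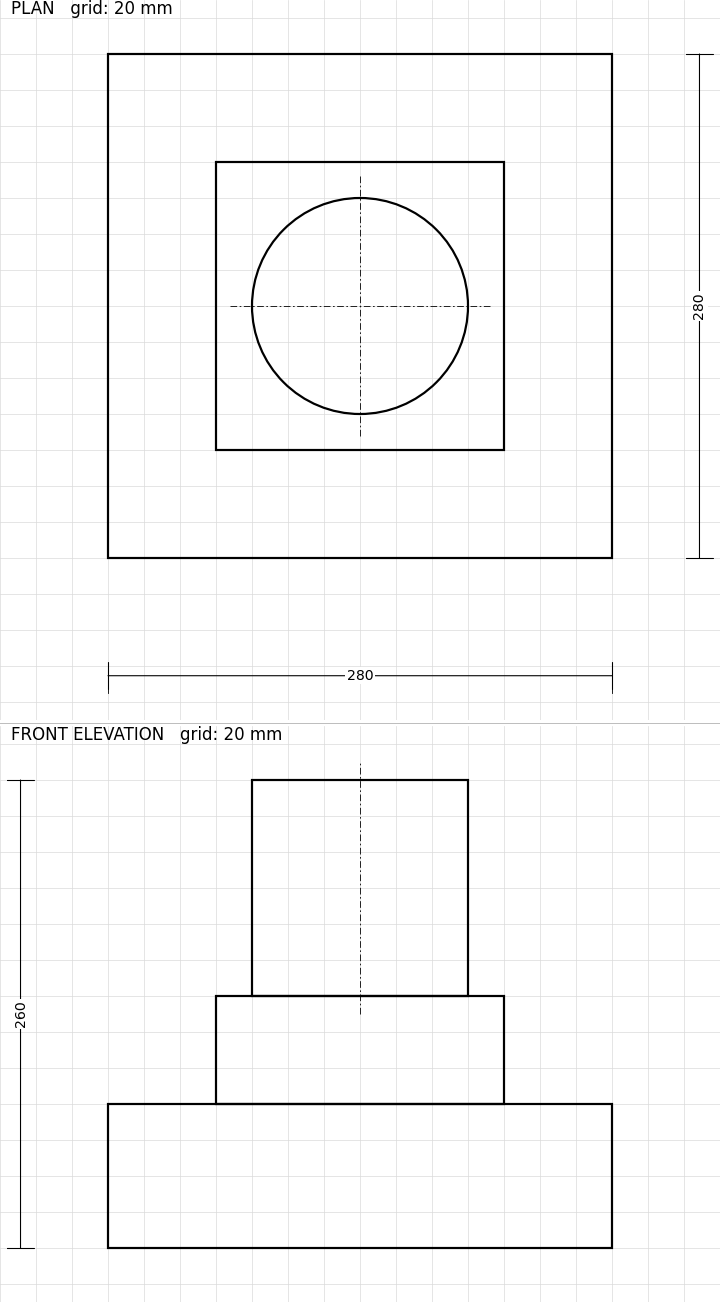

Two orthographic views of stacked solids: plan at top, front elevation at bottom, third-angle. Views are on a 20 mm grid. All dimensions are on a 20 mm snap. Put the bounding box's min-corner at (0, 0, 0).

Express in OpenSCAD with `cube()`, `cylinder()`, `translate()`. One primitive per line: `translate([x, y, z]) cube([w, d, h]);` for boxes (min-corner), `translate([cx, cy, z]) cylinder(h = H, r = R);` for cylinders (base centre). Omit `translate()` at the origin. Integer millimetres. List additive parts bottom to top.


cube([280, 280, 80]);
translate([60, 60, 80]) cube([160, 160, 60]);
translate([140, 140, 140]) cylinder(h = 120, r = 60);


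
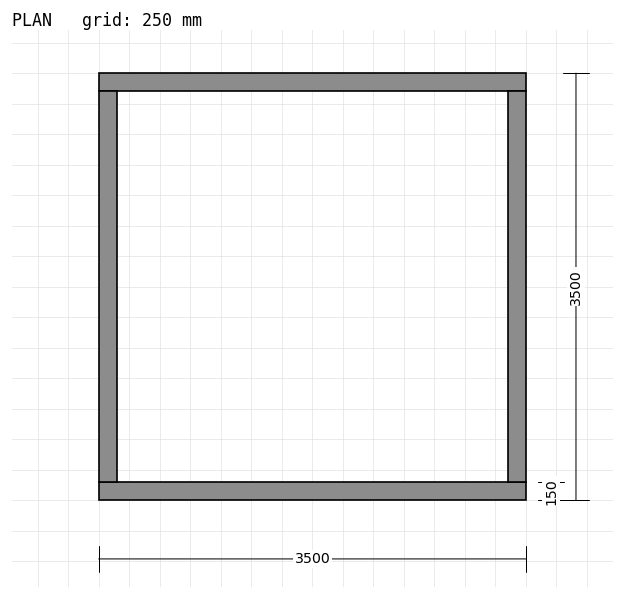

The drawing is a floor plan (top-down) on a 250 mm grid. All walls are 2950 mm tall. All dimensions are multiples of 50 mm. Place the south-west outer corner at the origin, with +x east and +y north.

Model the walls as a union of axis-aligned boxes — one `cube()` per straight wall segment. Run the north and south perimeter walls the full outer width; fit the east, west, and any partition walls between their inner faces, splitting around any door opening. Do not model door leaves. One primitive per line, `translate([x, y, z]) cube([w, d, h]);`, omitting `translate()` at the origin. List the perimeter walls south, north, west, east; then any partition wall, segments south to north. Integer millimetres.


cube([3500, 150, 2950]);
translate([0, 3350, 0]) cube([3500, 150, 2950]);
translate([0, 150, 0]) cube([150, 3200, 2950]);
translate([3350, 150, 0]) cube([150, 3200, 2950]);


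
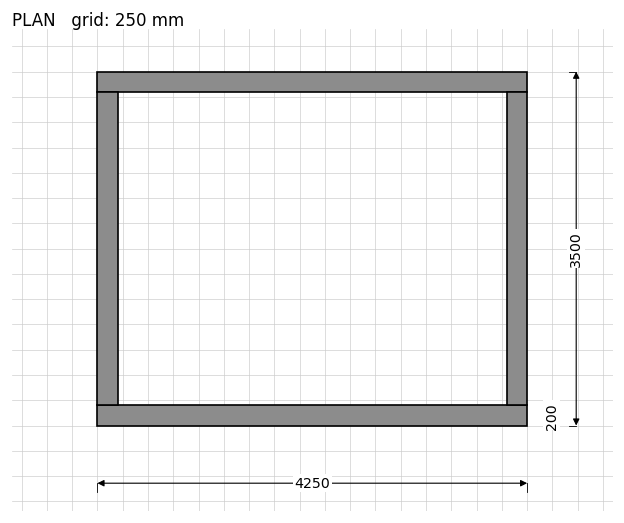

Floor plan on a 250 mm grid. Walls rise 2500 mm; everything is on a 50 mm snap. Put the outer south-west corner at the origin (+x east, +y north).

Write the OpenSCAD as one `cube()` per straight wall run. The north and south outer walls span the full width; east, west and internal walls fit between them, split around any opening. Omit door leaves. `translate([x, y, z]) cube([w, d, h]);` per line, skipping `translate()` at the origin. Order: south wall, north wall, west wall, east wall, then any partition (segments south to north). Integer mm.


cube([4250, 200, 2500]);
translate([0, 3300, 0]) cube([4250, 200, 2500]);
translate([0, 200, 0]) cube([200, 3100, 2500]);
translate([4050, 200, 0]) cube([200, 3100, 2500]);
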